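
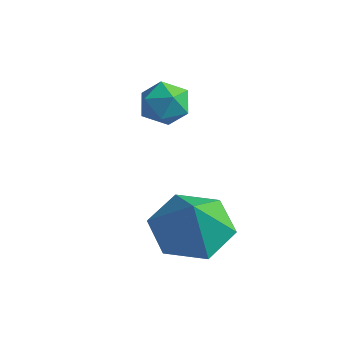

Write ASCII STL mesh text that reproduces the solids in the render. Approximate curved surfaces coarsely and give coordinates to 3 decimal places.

solid 
facet normal -0.757 0.358 0.547
outer loop
vertex -0.462 0.373 0.709
vertex 0.005 0.565 1.23
vertex -0.158 1.032 0.699
endloop
endfacet
facet normal -0.898 0.412 -0.152
outer loop
vertex -0.462 0.373 0.709
vertex -0.158 1.032 0.699
vertex -0.227 0.655 0.083
endloop
endfacet
facet normal -0.868 -0.241 -0.434
outer loop
vertex -0.462 0.373 0.709
vertex -0.227 0.655 0.083
vertex -0.108 -0.045 0.234
endloop
endfacet
facet normal -0.708 -0.700 0.089
outer loop
vertex -0.462 0.373 0.709
vertex -0.108 -0.045 0.234
vertex 0.035 -0.1 0.943
endloop
endfacet
facet normal -0.640 -0.329 0.695
outer loop
vertex -0.462 0.373 0.709
vertex 0.035 -0.1 0.943
vertex 0.005 0.565 1.23
endloop
endfacet
facet normal -0.382 0.807 -0.451
outer loop
vertex -0.227 0.655 0.083
vertex -0.158 1.032 0.699
vertex 0.385 1.02 0.217
endloop
endfacet
facet normal -0.155 0.718 0.679
outer loop
vertex -0.158 1.032 0.699
vertex 0.005 0.565 1.23
vertex 0.528 0.965 0.926
endloop
endfacet
facet normal 0.034 -0.395 0.918
outer loop
vertex 0.005 0.565 1.23
vertex 0.035 -0.1 0.943
vertex 0.647 0.265 1.077
endloop
endfacet
facet normal -0.077 -0.995 -0.062
outer loop
vertex 0.035 -0.1 0.943
vertex -0.108 -0.045 0.234
vertex 0.578 -0.112 0.461
endloop
endfacet
facet normal -0.334 -0.253 -0.908
outer loop
vertex -0.108 -0.045 0.234
vertex -0.227 0.655 0.083
vertex 0.415 0.355 -0.07
endloop
endfacet
facet normal 0.708 0.700 -0.089
outer loop
vertex 0.882 0.547 0.451
vertex 0.385 1.02 0.217
vertex 0.528 0.965 0.926
endloop
endfacet
facet normal 0.868 0.241 0.434
outer loop
vertex 0.882 0.547 0.451
vertex 0.528 0.965 0.926
vertex 0.647 0.265 1.077
endloop
endfacet
facet normal 0.898 -0.412 0.152
outer loop
vertex 0.882 0.547 0.451
vertex 0.647 0.265 1.077
vertex 0.578 -0.112 0.461
endloop
endfacet
facet normal 0.757 -0.358 -0.547
outer loop
vertex 0.882 0.547 0.451
vertex 0.578 -0.112 0.461
vertex 0.415 0.355 -0.07
endloop
endfacet
facet normal 0.640 0.329 -0.695
outer loop
vertex 0.882 0.547 0.451
vertex 0.415 0.355 -0.07
vertex 0.385 1.02 0.217
endloop
endfacet
facet normal 0.077 0.995 0.062
outer loop
vertex 0.528 0.965 0.926
vertex 0.385 1.02 0.217
vertex -0.158 1.032 0.699
endloop
endfacet
facet normal 0.334 0.253 0.908
outer loop
vertex 0.647 0.265 1.077
vertex 0.528 0.965 0.926
vertex 0.005 0.565 1.23
endloop
endfacet
facet normal 0.382 -0.807 0.451
outer loop
vertex 0.578 -0.112 0.461
vertex 0.647 0.265 1.077
vertex 0.035 -0.1 0.943
endloop
endfacet
facet normal 0.155 -0.718 -0.679
outer loop
vertex 0.415 0.355 -0.07
vertex 0.578 -0.112 0.461
vertex -0.108 -0.045 0.234
endloop
endfacet
facet normal -0.034 0.395 -0.918
outer loop
vertex 0.385 1.02 0.217
vertex 0.415 0.355 -0.07
vertex -0.227 0.655 0.083
endloop
endfacet
facet normal -0.318 0.352 -0.880
outer loop
vertex 3.062 -0.248 -2.425
vertex 2.146 -0.831 -2.327
vertex 2.189 0.185 -1.936
endloop
endfacet
facet normal 0.599 0.523 0.606
outer loop
vertex 3.062 -0.248 -2.425
vertex 2.189 0.185 -1.936
vertex 2.614 -1.349 -1.033
endloop
endfacet
facet normal -0.319 0.352 -0.880
outer loop
vertex 2.189 0.185 -1.936
vertex 2.146 -0.831 -2.327
vertex 1.274 -0.398 -1.838
endloop
endfacet
facet normal -0.198 0.456 0.868
outer loop
vertex 2.189 0.185 -1.936
vertex 1.274 -0.398 -1.838
vertex 2.614 -1.349 -1.033
endloop
endfacet
facet normal -0.318 0.352 -0.880
outer loop
vertex 1.274 -0.398 -1.838
vertex 2.146 -0.831 -2.327
vertex 1.23 -1.414 -2.229
endloop
endfacet
facet normal -0.625 -0.257 0.737
outer loop
vertex 1.274 -0.398 -1.838
vertex 1.23 -1.414 -2.229
vertex 2.614 -1.349 -1.033
endloop
endfacet
facet normal -0.318 0.352 -0.880
outer loop
vertex 1.23 -1.414 -2.229
vertex 2.146 -0.831 -2.327
vertex 2.103 -1.848 -2.718
endloop
endfacet
facet normal -0.256 -0.903 0.345
outer loop
vertex 1.23 -1.414 -2.229
vertex 2.103 -1.848 -2.718
vertex 2.614 -1.349 -1.033
endloop
endfacet
facet normal -0.318 0.352 -0.880
outer loop
vertex 2.103 -1.848 -2.718
vertex 2.146 -0.831 -2.327
vertex 3.018 -1.265 -2.816
endloop
endfacet
facet normal 0.542 -0.836 0.083
outer loop
vertex 2.103 -1.848 -2.718
vertex 3.018 -1.265 -2.816
vertex 2.614 -1.349 -1.033
endloop
endfacet
facet normal -0.318 0.352 -0.880
outer loop
vertex 3.018 -1.265 -2.816
vertex 2.146 -0.831 -2.327
vertex 3.062 -0.248 -2.425
endloop
endfacet
facet normal 0.969 -0.124 0.214
outer loop
vertex 3.018 -1.265 -2.816
vertex 3.062 -0.248 -2.425
vertex 2.614 -1.349 -1.033
endloop
endfacet

endsolid


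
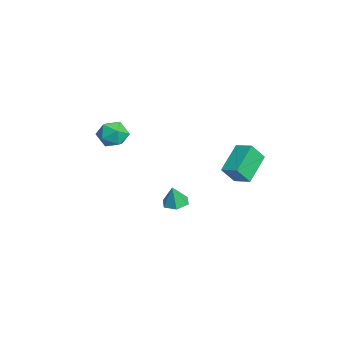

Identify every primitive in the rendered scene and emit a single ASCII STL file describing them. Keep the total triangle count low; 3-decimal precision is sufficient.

solid 
facet normal -0.672 0.508 0.539
outer loop
vertex 2.13 3.32 2.12
vertex 2.915 4.021 2.439
vertex 1.874 4.08 1.084
endloop
endfacet
facet normal -0.714 -0.637 -0.291
outer loop
vertex 3.225 3.059 0.001
vertex 2.13 3.32 2.12
vertex 1.874 4.08 1.084
endloop
endfacet
facet normal -0.672 0.508 0.539
outer loop
vertex 1.874 4.08 1.084
vertex 2.915 4.021 2.439
vertex 2.659 4.781 1.403
endloop
endfacet
facet normal -0.196 0.580 -0.791
outer loop
vertex 2.659 4.781 1.403
vertex 3.225 3.059 0.001
vertex 1.874 4.08 1.084
endloop
endfacet
facet normal 0.196 -0.580 0.791
outer loop
vertex 2.13 3.32 2.12
vertex 4.266 3.0 1.356
vertex 2.915 4.021 2.439
endloop
endfacet
facet normal -0.714 -0.637 -0.291
outer loop
vertex 3.481 2.299 1.037
vertex 2.13 3.32 2.12
vertex 3.225 3.059 0.001
endloop
endfacet
facet normal 0.196 -0.580 0.791
outer loop
vertex 3.481 2.299 1.037
vertex 4.266 3.0 1.356
vertex 2.13 3.32 2.12
endloop
endfacet
facet normal 0.714 0.637 0.291
outer loop
vertex 2.915 4.021 2.439
vertex 4.266 3.0 1.356
vertex 2.659 4.781 1.403
endloop
endfacet
facet normal -0.196 0.580 -0.791
outer loop
vertex 4.01 3.76 0.32
vertex 3.225 3.059 0.001
vertex 2.659 4.781 1.403
endloop
endfacet
facet normal 0.714 0.637 0.291
outer loop
vertex 2.659 4.781 1.403
vertex 4.266 3.0 1.356
vertex 4.01 3.76 0.32
endloop
endfacet
facet normal 0.672 -0.508 -0.539
outer loop
vertex 4.01 3.76 0.32
vertex 3.481 2.299 1.037
vertex 3.225 3.059 0.001
endloop
endfacet
facet normal 0.672 -0.508 -0.539
outer loop
vertex 4.266 3.0 1.356
vertex 3.481 2.299 1.037
vertex 4.01 3.76 0.32
endloop
endfacet
facet normal -0.137 0.166 -0.976
outer loop
vertex -1.626 1.333 -4.397
vertex -2.091 0.672 -4.444
vertex -2.424 1.39 -4.275
endloop
endfacet
facet normal 0.147 0.794 0.590
outer loop
vertex -1.626 1.333 -4.397
vertex -2.424 1.39 -4.275
vertex -1.909 0.448 -3.136
endloop
endfacet
facet normal -0.136 0.167 -0.977
outer loop
vertex -2.424 1.39 -4.275
vertex -2.091 0.672 -4.444
vertex -2.89 0.729 -4.323
endloop
endfacet
facet normal -0.652 0.413 0.636
outer loop
vertex -2.424 1.39 -4.275
vertex -2.89 0.729 -4.323
vertex -1.909 0.448 -3.136
endloop
endfacet
facet normal -0.136 0.167 -0.977
outer loop
vertex -2.89 0.729 -4.323
vertex -2.091 0.672 -4.444
vertex -2.557 0.011 -4.492
endloop
endfacet
facet normal -0.735 -0.459 0.499
outer loop
vertex -2.89 0.729 -4.323
vertex -2.557 0.011 -4.492
vertex -1.909 0.448 -3.136
endloop
endfacet
facet normal -0.136 0.167 -0.977
outer loop
vertex -2.557 0.011 -4.492
vertex -2.091 0.672 -4.444
vertex -1.758 -0.047 -4.613
endloop
endfacet
facet normal -0.021 -0.949 0.316
outer loop
vertex -2.557 0.011 -4.492
vertex -1.758 -0.047 -4.613
vertex -1.909 0.448 -3.136
endloop
endfacet
facet normal -0.137 0.166 -0.977
outer loop
vertex -1.758 -0.047 -4.613
vertex -2.091 0.672 -4.444
vertex -1.293 0.614 -4.566
endloop
endfacet
facet normal 0.778 -0.567 0.270
outer loop
vertex -1.758 -0.047 -4.613
vertex -1.293 0.614 -4.566
vertex -1.909 0.448 -3.136
endloop
endfacet
facet normal -0.137 0.166 -0.977
outer loop
vertex -1.293 0.614 -4.566
vertex -2.091 0.672 -4.444
vertex -1.626 1.333 -4.397
endloop
endfacet
facet normal 0.862 0.304 0.406
outer loop
vertex -1.293 0.614 -4.566
vertex -1.626 1.333 -4.397
vertex -1.909 0.448 -3.136
endloop
endfacet
facet normal -0.221 0.918 -0.329
outer loop
vertex 2.527 -2.809 2.923
vertex 1.923 -2.692 3.655
vertex 2.84 -2.438 3.747
endloop
endfacet
facet normal 0.448 0.739 -0.503
outer loop
vertex 2.527 -2.809 2.923
vertex 2.84 -2.438 3.747
vertex 3.373 -3.08 3.278
endloop
endfacet
facet normal 0.422 0.143 -0.895
outer loop
vertex 2.527 -2.809 2.923
vertex 3.373 -3.08 3.278
vertex 2.785 -3.731 2.897
endloop
endfacet
facet normal -0.263 -0.046 -0.964
outer loop
vertex 2.527 -2.809 2.923
vertex 2.785 -3.731 2.897
vertex 1.888 -3.491 3.13
endloop
endfacet
facet normal -0.660 0.432 -0.614
outer loop
vertex 2.527 -2.809 2.923
vertex 1.888 -3.491 3.13
vertex 1.923 -2.692 3.655
endloop
endfacet
facet normal 0.800 0.592 0.099
outer loop
vertex 3.373 -3.08 3.278
vertex 2.84 -2.438 3.747
vertex 3.292 -3.129 4.23
endloop
endfacet
facet normal -0.282 0.881 0.380
outer loop
vertex 2.84 -2.438 3.747
vertex 1.923 -2.692 3.655
vertex 2.395 -2.889 4.463
endloop
endfacet
facet normal -0.992 0.096 -0.079
outer loop
vertex 1.923 -2.692 3.655
vertex 1.888 -3.491 3.13
vertex 1.807 -3.54 4.082
endloop
endfacet
facet normal -0.349 -0.679 -0.645
outer loop
vertex 1.888 -3.491 3.13
vertex 2.785 -3.731 2.897
vertex 2.34 -4.182 3.613
endloop
endfacet
facet normal 0.759 -0.373 -0.534
outer loop
vertex 2.785 -3.731 2.897
vertex 3.373 -3.08 3.278
vertex 3.257 -3.928 3.705
endloop
endfacet
facet normal 0.263 0.046 0.964
outer loop
vertex 2.653 -3.811 4.437
vertex 3.292 -3.129 4.23
vertex 2.395 -2.889 4.463
endloop
endfacet
facet normal -0.422 -0.143 0.895
outer loop
vertex 2.653 -3.811 4.437
vertex 2.395 -2.889 4.463
vertex 1.807 -3.54 4.082
endloop
endfacet
facet normal -0.448 -0.739 0.503
outer loop
vertex 2.653 -3.811 4.437
vertex 1.807 -3.54 4.082
vertex 2.34 -4.182 3.613
endloop
endfacet
facet normal 0.221 -0.918 0.329
outer loop
vertex 2.653 -3.811 4.437
vertex 2.34 -4.182 3.613
vertex 3.257 -3.928 3.705
endloop
endfacet
facet normal 0.660 -0.432 0.614
outer loop
vertex 2.653 -3.811 4.437
vertex 3.257 -3.928 3.705
vertex 3.292 -3.129 4.23
endloop
endfacet
facet normal 0.349 0.679 0.645
outer loop
vertex 2.395 -2.889 4.463
vertex 3.292 -3.129 4.23
vertex 2.84 -2.438 3.747
endloop
endfacet
facet normal -0.759 0.373 0.534
outer loop
vertex 1.807 -3.54 4.082
vertex 2.395 -2.889 4.463
vertex 1.923 -2.692 3.655
endloop
endfacet
facet normal -0.800 -0.592 -0.099
outer loop
vertex 2.34 -4.182 3.613
vertex 1.807 -3.54 4.082
vertex 1.888 -3.491 3.13
endloop
endfacet
facet normal 0.282 -0.881 -0.380
outer loop
vertex 3.257 -3.928 3.705
vertex 2.34 -4.182 3.613
vertex 2.785 -3.731 2.897
endloop
endfacet
facet normal 0.992 -0.096 0.079
outer loop
vertex 3.292 -3.129 4.23
vertex 3.257 -3.928 3.705
vertex 3.373 -3.08 3.278
endloop
endfacet

endsolid


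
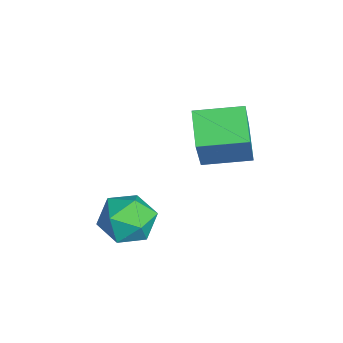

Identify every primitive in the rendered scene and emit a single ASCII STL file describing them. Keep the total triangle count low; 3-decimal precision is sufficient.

solid 
facet normal -0.870 0.006 0.494
outer loop
vertex -2.389 2.832 1.686
vertex -2.285 4.3 1.85
vertex -3.425 3.109 -0.143
endloop
endfacet
facet normal -0.071 -0.991 -0.110
outer loop
vertex -2.355 3.1 -0.75
vertex -2.389 2.832 1.686
vertex -3.425 3.109 -0.143
endloop
endfacet
facet normal -0.870 0.007 0.493
outer loop
vertex -3.425 3.109 -0.143
vertex -2.285 4.3 1.85
vertex -3.32 4.576 0.02
endloop
endfacet
facet normal -0.488 0.131 -0.863
outer loop
vertex -3.32 4.576 0.02
vertex -2.355 3.1 -0.75
vertex -3.425 3.109 -0.143
endloop
endfacet
facet normal 0.488 -0.131 0.863
outer loop
vertex -2.389 2.832 1.686
vertex -1.215 4.291 1.243
vertex -2.285 4.3 1.85
endloop
endfacet
facet normal -0.070 -0.991 -0.110
outer loop
vertex -1.32 2.824 1.08
vertex -2.389 2.832 1.686
vertex -2.355 3.1 -0.75
endloop
endfacet
facet normal 0.488 -0.131 0.863
outer loop
vertex -1.32 2.824 1.08
vertex -1.215 4.291 1.243
vertex -2.389 2.832 1.686
endloop
endfacet
facet normal 0.071 0.991 0.110
outer loop
vertex -2.285 4.3 1.85
vertex -1.215 4.291 1.243
vertex -3.32 4.576 0.02
endloop
endfacet
facet normal -0.488 0.131 -0.863
outer loop
vertex -2.251 4.568 -0.586
vertex -2.355 3.1 -0.75
vertex -3.32 4.576 0.02
endloop
endfacet
facet normal 0.070 0.991 0.110
outer loop
vertex -3.32 4.576 0.02
vertex -1.215 4.291 1.243
vertex -2.251 4.568 -0.586
endloop
endfacet
facet normal 0.870 -0.007 -0.493
outer loop
vertex -2.251 4.568 -0.586
vertex -1.32 2.824 1.08
vertex -2.355 3.1 -0.75
endloop
endfacet
facet normal 0.870 -0.007 -0.494
outer loop
vertex -1.215 4.291 1.243
vertex -1.32 2.824 1.08
vertex -2.251 4.568 -0.586
endloop
endfacet
facet normal -0.570 0.035 0.821
outer loop
vertex -0.648 1.161 -0.263
vertex -0.384 0.348 -0.045
vertex 0.069 1.051 0.24
endloop
endfacet
facet normal -0.344 0.686 0.641
outer loop
vertex -0.648 1.161 -0.263
vertex 0.069 1.051 0.24
vertex 0.071 1.654 -0.405
endloop
endfacet
facet normal -0.569 0.822 -0.024
outer loop
vertex -0.648 1.161 -0.263
vertex 0.071 1.654 -0.405
vertex -0.379 1.323 -1.089
endloop
endfacet
facet normal -0.933 0.256 -0.254
outer loop
vertex -0.648 1.161 -0.263
vertex -0.379 1.323 -1.089
vertex -0.661 0.516 -0.866
endloop
endfacet
facet normal -0.935 -0.232 0.268
outer loop
vertex -0.648 1.161 -0.263
vertex -0.661 0.516 -0.866
vertex -0.384 0.348 -0.045
endloop
endfacet
facet normal 0.370 0.678 0.635
outer loop
vertex 0.071 1.654 -0.405
vertex 0.069 1.051 0.24
vertex 0.781 1.144 -0.274
endloop
endfacet
facet normal 0.002 -0.377 0.926
outer loop
vertex 0.069 1.051 0.24
vertex -0.384 0.348 -0.045
vertex 0.499 0.337 -0.051
endloop
endfacet
facet normal -0.587 -0.809 0.033
outer loop
vertex -0.384 0.348 -0.045
vertex -0.661 0.516 -0.866
vertex 0.049 0.006 -0.735
endloop
endfacet
facet normal -0.583 -0.020 -0.812
outer loop
vertex -0.661 0.516 -0.866
vertex -0.379 1.323 -1.089
vertex 0.051 0.609 -1.38
endloop
endfacet
facet normal 0.008 0.898 -0.440
outer loop
vertex -0.379 1.323 -1.089
vertex 0.071 1.654 -0.405
vertex 0.504 1.312 -1.095
endloop
endfacet
facet normal 0.933 -0.256 0.254
outer loop
vertex 0.768 0.499 -0.877
vertex 0.781 1.144 -0.274
vertex 0.499 0.337 -0.051
endloop
endfacet
facet normal 0.569 -0.822 0.024
outer loop
vertex 0.768 0.499 -0.877
vertex 0.499 0.337 -0.051
vertex 0.049 0.006 -0.735
endloop
endfacet
facet normal 0.344 -0.686 -0.641
outer loop
vertex 0.768 0.499 -0.877
vertex 0.049 0.006 -0.735
vertex 0.051 0.609 -1.38
endloop
endfacet
facet normal 0.570 -0.035 -0.821
outer loop
vertex 0.768 0.499 -0.877
vertex 0.051 0.609 -1.38
vertex 0.504 1.312 -1.095
endloop
endfacet
facet normal 0.935 0.232 -0.268
outer loop
vertex 0.768 0.499 -0.877
vertex 0.504 1.312 -1.095
vertex 0.781 1.144 -0.274
endloop
endfacet
facet normal 0.583 0.020 0.812
outer loop
vertex 0.499 0.337 -0.051
vertex 0.781 1.144 -0.274
vertex 0.069 1.051 0.24
endloop
endfacet
facet normal -0.008 -0.898 0.440
outer loop
vertex 0.049 0.006 -0.735
vertex 0.499 0.337 -0.051
vertex -0.384 0.348 -0.045
endloop
endfacet
facet normal -0.370 -0.678 -0.635
outer loop
vertex 0.051 0.609 -1.38
vertex 0.049 0.006 -0.735
vertex -0.661 0.516 -0.866
endloop
endfacet
facet normal -0.002 0.377 -0.926
outer loop
vertex 0.504 1.312 -1.095
vertex 0.051 0.609 -1.38
vertex -0.379 1.323 -1.089
endloop
endfacet
facet normal 0.587 0.809 -0.033
outer loop
vertex 0.781 1.144 -0.274
vertex 0.504 1.312 -1.095
vertex 0.071 1.654 -0.405
endloop
endfacet

endsolid


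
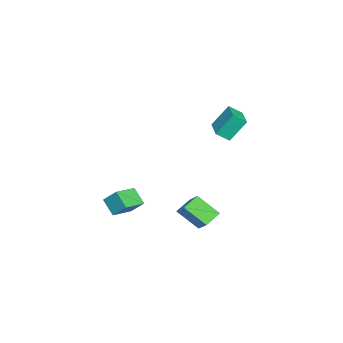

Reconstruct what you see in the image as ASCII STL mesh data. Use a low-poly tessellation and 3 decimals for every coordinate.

solid 
facet normal -0.892 0.412 -0.183
outer loop
vertex -3.605 -3.648 -3.522
vertex -3.395 -2.815 -2.67
vertex -3.097 -2.92 -4.359
endloop
endfacet
facet normal -0.173 -0.689 -0.704
outer loop
vertex -1.785 -3.525 -4.09
vertex -3.605 -3.648 -3.522
vertex -3.097 -2.92 -4.359
endloop
endfacet
facet normal -0.893 0.411 -0.183
outer loop
vertex -3.097 -2.92 -4.359
vertex -3.395 -2.815 -2.67
vertex -2.888 -2.087 -3.507
endloop
endfacet
facet normal 0.416 0.597 -0.686
outer loop
vertex -2.888 -2.087 -3.507
vertex -1.785 -3.525 -4.09
vertex -3.097 -2.92 -4.359
endloop
endfacet
facet normal -0.416 -0.597 0.686
outer loop
vertex -3.605 -3.648 -3.522
vertex -2.083 -3.42 -2.401
vertex -3.395 -2.815 -2.67
endloop
endfacet
facet normal -0.173 -0.689 -0.704
outer loop
vertex -2.292 -4.253 -3.253
vertex -3.605 -3.648 -3.522
vertex -1.785 -3.525 -4.09
endloop
endfacet
facet normal -0.416 -0.597 0.686
outer loop
vertex -2.292 -4.253 -3.253
vertex -2.083 -3.42 -2.401
vertex -3.605 -3.648 -3.522
endloop
endfacet
facet normal 0.173 0.689 0.704
outer loop
vertex -3.395 -2.815 -2.67
vertex -2.083 -3.42 -2.401
vertex -2.888 -2.087 -3.507
endloop
endfacet
facet normal 0.416 0.597 -0.686
outer loop
vertex -1.575 -2.692 -3.238
vertex -1.785 -3.525 -4.09
vertex -2.888 -2.087 -3.507
endloop
endfacet
facet normal 0.173 0.689 0.704
outer loop
vertex -2.888 -2.087 -3.507
vertex -2.083 -3.42 -2.401
vertex -1.575 -2.692 -3.238
endloop
endfacet
facet normal 0.893 -0.412 0.183
outer loop
vertex -1.575 -2.692 -3.238
vertex -2.292 -4.253 -3.253
vertex -1.785 -3.525 -4.09
endloop
endfacet
facet normal 0.893 -0.412 0.184
outer loop
vertex -2.083 -3.42 -2.401
vertex -2.292 -4.253 -3.253
vertex -1.575 -2.692 -3.238
endloop
endfacet
facet normal -0.778 0.430 0.457
outer loop
vertex -3.896 0.218 -3.382
vertex -2.993 0.924 -2.51
vertex -3.834 1.506 -4.489
endloop
endfacet
facet normal -0.627 -0.490 -0.606
outer loop
vertex -2.947 1.016 -5.01
vertex -3.896 0.218 -3.382
vertex -3.834 1.506 -4.489
endloop
endfacet
facet normal -0.778 0.430 0.457
outer loop
vertex -3.834 1.506 -4.489
vertex -2.993 0.924 -2.51
vertex -2.931 2.213 -3.617
endloop
endfacet
facet normal 0.036 0.758 -0.652
outer loop
vertex -2.931 2.213 -3.617
vertex -2.947 1.016 -5.01
vertex -3.834 1.506 -4.489
endloop
endfacet
facet normal -0.036 -0.758 0.651
outer loop
vertex -3.896 0.218 -3.382
vertex -2.106 0.434 -3.031
vertex -2.993 0.924 -2.51
endloop
endfacet
facet normal -0.627 -0.490 -0.606
outer loop
vertex -3.009 -0.273 -3.903
vertex -3.896 0.218 -3.382
vertex -2.947 1.016 -5.01
endloop
endfacet
facet normal -0.036 -0.757 0.652
outer loop
vertex -3.009 -0.273 -3.903
vertex -2.106 0.434 -3.031
vertex -3.896 0.218 -3.382
endloop
endfacet
facet normal 0.627 0.490 0.606
outer loop
vertex -2.993 0.924 -2.51
vertex -2.106 0.434 -3.031
vertex -2.931 2.213 -3.617
endloop
endfacet
facet normal 0.037 0.758 -0.652
outer loop
vertex -2.044 1.722 -4.138
vertex -2.947 1.016 -5.01
vertex -2.931 2.213 -3.617
endloop
endfacet
facet normal 0.627 0.490 0.605
outer loop
vertex -2.931 2.213 -3.617
vertex -2.106 0.434 -3.031
vertex -2.044 1.722 -4.138
endloop
endfacet
facet normal 0.778 -0.430 -0.457
outer loop
vertex -2.044 1.722 -4.138
vertex -3.009 -0.273 -3.903
vertex -2.947 1.016 -5.01
endloop
endfacet
facet normal 0.778 -0.430 -0.457
outer loop
vertex -2.106 0.434 -3.031
vertex -3.009 -0.273 -3.903
vertex -2.044 1.722 -4.138
endloop
endfacet
facet normal -0.916 -0.397 -0.058
outer loop
vertex -3.826 1.457 2.68
vertex -4.263 2.274 3.985
vertex -4.094 2.151 2.156
endloop
endfacet
facet normal 0.273 -0.510 -0.815
outer loop
vertex -2.537 2.826 2.255
vertex -3.826 1.457 2.68
vertex -4.094 2.151 2.156
endloop
endfacet
facet normal -0.916 -0.397 -0.058
outer loop
vertex -4.094 2.151 2.156
vertex -4.263 2.274 3.985
vertex -4.531 2.968 3.461
endloop
endfacet
facet normal -0.294 0.763 -0.576
outer loop
vertex -4.531 2.968 3.461
vertex -2.537 2.826 2.255
vertex -4.094 2.151 2.156
endloop
endfacet
facet normal 0.294 -0.763 0.576
outer loop
vertex -3.826 1.457 2.68
vertex -2.706 2.949 4.084
vertex -4.263 2.274 3.985
endloop
endfacet
facet normal 0.273 -0.510 -0.815
outer loop
vertex -2.269 2.132 2.779
vertex -3.826 1.457 2.68
vertex -2.537 2.826 2.255
endloop
endfacet
facet normal 0.294 -0.763 0.576
outer loop
vertex -2.269 2.132 2.779
vertex -2.706 2.949 4.084
vertex -3.826 1.457 2.68
endloop
endfacet
facet normal -0.273 0.510 0.815
outer loop
vertex -4.263 2.274 3.985
vertex -2.706 2.949 4.084
vertex -4.531 2.968 3.461
endloop
endfacet
facet normal -0.294 0.763 -0.576
outer loop
vertex -2.974 3.643 3.56
vertex -2.537 2.826 2.255
vertex -4.531 2.968 3.461
endloop
endfacet
facet normal -0.273 0.510 0.815
outer loop
vertex -4.531 2.968 3.461
vertex -2.706 2.949 4.084
vertex -2.974 3.643 3.56
endloop
endfacet
facet normal 0.916 0.397 0.058
outer loop
vertex -2.974 3.643 3.56
vertex -2.269 2.132 2.779
vertex -2.537 2.826 2.255
endloop
endfacet
facet normal 0.916 0.397 0.058
outer loop
vertex -2.706 2.949 4.084
vertex -2.269 2.132 2.779
vertex -2.974 3.643 3.56
endloop
endfacet

endsolid


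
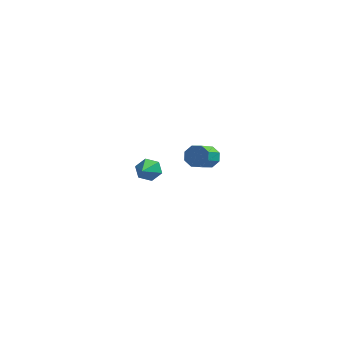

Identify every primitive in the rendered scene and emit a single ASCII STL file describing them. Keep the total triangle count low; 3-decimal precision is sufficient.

solid 
facet normal -0.082 0.908 -0.411
outer loop
vertex 0.649 -1.382 2.393
vertex 0.457 -1.184 2.868
vertex 0.998 -1.181 2.767
endloop
endfacet
facet normal 0.748 -0.511 -0.423
outer loop
vertex 0.649 -1.382 2.393
vertex 0.998 -1.181 2.767
vertex 0.563 -2.336 3.392
endloop
endfacet
facet normal -0.082 0.907 -0.413
outer loop
vertex 0.998 -1.181 2.767
vertex 0.457 -1.184 2.868
vertex 0.806 -0.982 3.242
endloop
endfacet
facet normal 0.903 -0.116 0.414
outer loop
vertex 0.998 -1.181 2.767
vertex 0.806 -0.982 3.242
vertex 0.563 -2.336 3.392
endloop
endfacet
facet normal -0.083 0.907 -0.413
outer loop
vertex 0.806 -0.982 3.242
vertex 0.457 -1.184 2.868
vertex 0.266 -0.985 3.344
endloop
endfacet
facet normal 0.185 0.075 0.980
outer loop
vertex 0.806 -0.982 3.242
vertex 0.266 -0.985 3.344
vertex 0.563 -2.336 3.392
endloop
endfacet
facet normal -0.083 0.907 -0.413
outer loop
vertex 0.266 -0.985 3.344
vertex 0.457 -1.184 2.868
vertex -0.083 -1.187 2.97
endloop
endfacet
facet normal -0.690 -0.126 0.712
outer loop
vertex 0.266 -0.985 3.344
vertex -0.083 -1.187 2.97
vertex 0.563 -2.336 3.392
endloop
endfacet
facet normal -0.083 0.907 -0.413
outer loop
vertex -0.083 -1.187 2.97
vertex 0.457 -1.184 2.868
vertex 0.108 -1.386 2.494
endloop
endfacet
facet normal -0.845 -0.520 -0.122
outer loop
vertex -0.083 -1.187 2.97
vertex 0.108 -1.386 2.494
vertex 0.563 -2.336 3.392
endloop
endfacet
facet normal -0.084 0.907 -0.412
outer loop
vertex 0.108 -1.386 2.494
vertex 0.457 -1.184 2.868
vertex 0.649 -1.382 2.393
endloop
endfacet
facet normal -0.124 -0.712 -0.691
outer loop
vertex 0.108 -1.386 2.494
vertex 0.649 -1.382 2.393
vertex 0.563 -2.336 3.392
endloop
endfacet
facet normal 0.196 0.870 -0.453
outer loop
vertex 1.821 4.049 1.377
vertex 1.326 4.005 1.078
vertex 1.477 4.236 1.587
endloop
endfacet
facet normal 0.602 0.257 0.756
outer loop
vertex 1.821 4.049 1.377
vertex 1.477 4.236 1.587
vertex 1.609 3.119 1.862
endloop
endfacet
facet normal 0.603 0.257 0.755
outer loop
vertex 1.609 3.119 1.862
vertex 1.477 4.236 1.587
vertex 1.266 3.306 2.072
endloop
endfacet
facet normal -0.197 -0.870 0.453
outer loop
vertex 1.609 3.119 1.862
vertex 1.266 3.306 2.072
vertex 1.114 3.075 1.562
endloop
endfacet
facet normal 0.197 0.869 -0.453
outer loop
vertex 1.477 4.236 1.587
vertex 1.326 4.005 1.078
vertex 1.046 4.288 1.499
endloop
endfacet
facet normal -0.119 0.480 0.869
outer loop
vertex 1.477 4.236 1.587
vertex 1.046 4.288 1.499
vertex 1.266 3.306 2.072
endloop
endfacet
facet normal -0.119 0.480 0.869
outer loop
vertex 1.266 3.306 2.072
vertex 1.046 4.288 1.499
vertex 0.834 3.358 1.984
endloop
endfacet
facet normal -0.197 -0.870 0.453
outer loop
vertex 1.266 3.306 2.072
vertex 0.834 3.358 1.984
vertex 1.114 3.075 1.562
endloop
endfacet
facet normal 0.199 0.869 -0.452
outer loop
vertex 1.046 4.288 1.499
vertex 1.326 4.005 1.078
vertex 0.778 4.175 1.164
endloop
endfacet
facet normal -0.772 0.423 0.475
outer loop
vertex 1.046 4.288 1.499
vertex 0.778 4.175 1.164
vertex 0.834 3.358 1.984
endloop
endfacet
facet normal -0.772 0.423 0.474
outer loop
vertex 0.834 3.358 1.984
vertex 0.778 4.175 1.164
vertex 0.566 3.245 1.648
endloop
endfacet
facet normal -0.199 -0.870 0.451
outer loop
vertex 0.834 3.358 1.984
vertex 0.566 3.245 1.648
vertex 1.114 3.075 1.562
endloop
endfacet
facet normal 0.198 0.869 -0.454
outer loop
vertex 0.778 4.175 1.164
vertex 1.326 4.005 1.078
vertex 0.831 3.961 0.778
endloop
endfacet
facet normal -0.973 0.118 -0.199
outer loop
vertex 0.778 4.175 1.164
vertex 0.831 3.961 0.778
vertex 0.566 3.245 1.648
endloop
endfacet
facet normal -0.973 0.118 -0.199
outer loop
vertex 0.566 3.245 1.648
vertex 0.831 3.961 0.778
vertex 0.619 3.031 1.263
endloop
endfacet
facet normal -0.198 -0.868 0.455
outer loop
vertex 0.566 3.245 1.648
vertex 0.619 3.031 1.263
vertex 1.114 3.075 1.562
endloop
endfacet
facet normal 0.197 0.870 -0.453
outer loop
vertex 0.831 3.961 0.778
vertex 1.326 4.005 1.078
vertex 1.174 3.774 0.568
endloop
endfacet
facet normal -0.603 -0.257 -0.756
outer loop
vertex 0.831 3.961 0.778
vertex 1.174 3.774 0.568
vertex 0.619 3.031 1.263
endloop
endfacet
facet normal -0.602 -0.258 -0.756
outer loop
vertex 0.619 3.031 1.263
vertex 1.174 3.774 0.568
vertex 0.963 2.844 1.053
endloop
endfacet
facet normal -0.196 -0.870 0.453
outer loop
vertex 0.619 3.031 1.263
vertex 0.963 2.844 1.053
vertex 1.114 3.075 1.562
endloop
endfacet
facet normal 0.197 0.870 -0.453
outer loop
vertex 1.174 3.774 0.568
vertex 1.326 4.005 1.078
vertex 1.606 3.722 0.656
endloop
endfacet
facet normal 0.119 -0.480 -0.869
outer loop
vertex 1.174 3.774 0.568
vertex 1.606 3.722 0.656
vertex 0.963 2.844 1.053
endloop
endfacet
facet normal 0.119 -0.480 -0.869
outer loop
vertex 0.963 2.844 1.053
vertex 1.606 3.722 0.656
vertex 1.394 2.792 1.141
endloop
endfacet
facet normal -0.197 -0.869 0.453
outer loop
vertex 0.963 2.844 1.053
vertex 1.394 2.792 1.141
vertex 1.114 3.075 1.562
endloop
endfacet
facet normal 0.199 0.870 -0.451
outer loop
vertex 1.606 3.722 0.656
vertex 1.326 4.005 1.078
vertex 1.874 3.835 0.992
endloop
endfacet
facet normal 0.772 -0.423 -0.474
outer loop
vertex 1.606 3.722 0.656
vertex 1.874 3.835 0.992
vertex 1.394 2.792 1.141
endloop
endfacet
facet normal 0.772 -0.423 -0.475
outer loop
vertex 1.394 2.792 1.141
vertex 1.874 3.835 0.992
vertex 1.662 2.905 1.476
endloop
endfacet
facet normal -0.199 -0.869 0.452
outer loop
vertex 1.394 2.792 1.141
vertex 1.662 2.905 1.476
vertex 1.114 3.075 1.562
endloop
endfacet
facet normal 0.198 0.868 -0.455
outer loop
vertex 1.874 3.835 0.992
vertex 1.326 4.005 1.078
vertex 1.821 4.049 1.377
endloop
endfacet
facet normal 0.973 -0.118 0.199
outer loop
vertex 1.874 3.835 0.992
vertex 1.821 4.049 1.377
vertex 1.662 2.905 1.476
endloop
endfacet
facet normal 0.973 -0.118 0.199
outer loop
vertex 1.662 2.905 1.476
vertex 1.821 4.049 1.377
vertex 1.609 3.119 1.862
endloop
endfacet
facet normal -0.198 -0.869 0.454
outer loop
vertex 1.662 2.905 1.476
vertex 1.609 3.119 1.862
vertex 1.114 3.075 1.562
endloop
endfacet

endsolid


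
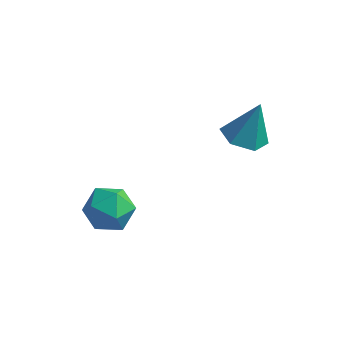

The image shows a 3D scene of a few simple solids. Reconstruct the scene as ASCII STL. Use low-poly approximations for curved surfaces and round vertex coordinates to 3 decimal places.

solid 
facet normal -0.361 -0.043 0.932
outer loop
vertex -4.04 -2.504 0.977
vertex -3.8 -3.375 1.03
vertex -3.22 -2.729 1.284
endloop
endfacet
facet normal -0.124 0.613 0.780
outer loop
vertex -4.04 -2.504 0.977
vertex -3.22 -2.729 1.284
vertex -3.315 -2.029 0.719
endloop
endfacet
facet normal -0.483 0.850 0.209
outer loop
vertex -4.04 -2.504 0.977
vertex -3.315 -2.029 0.719
vertex -3.954 -2.243 0.115
endloop
endfacet
facet normal -0.940 0.340 0.009
outer loop
vertex -4.04 -2.504 0.977
vertex -3.954 -2.243 0.115
vertex -4.253 -3.074 0.307
endloop
endfacet
facet normal -0.865 -0.211 0.454
outer loop
vertex -4.04 -2.504 0.977
vertex -4.253 -3.074 0.307
vertex -3.8 -3.375 1.03
endloop
endfacet
facet normal 0.565 0.563 0.603
outer loop
vertex -3.315 -2.029 0.719
vertex -3.22 -2.729 1.284
vertex -2.627 -2.606 0.613
endloop
endfacet
facet normal 0.183 -0.498 0.848
outer loop
vertex -3.22 -2.729 1.284
vertex -3.8 -3.375 1.03
vertex -2.926 -3.437 0.805
endloop
endfacet
facet normal -0.634 -0.770 0.077
outer loop
vertex -3.8 -3.375 1.03
vertex -4.253 -3.074 0.307
vertex -3.565 -3.651 0.201
endloop
endfacet
facet normal -0.755 0.123 -0.644
outer loop
vertex -4.253 -3.074 0.307
vertex -3.954 -2.243 0.115
vertex -3.66 -2.951 -0.364
endloop
endfacet
facet normal -0.015 0.947 -0.320
outer loop
vertex -3.954 -2.243 0.115
vertex -3.315 -2.029 0.719
vertex -3.08 -2.305 -0.11
endloop
endfacet
facet normal 0.940 -0.340 -0.009
outer loop
vertex -2.84 -3.176 -0.057
vertex -2.627 -2.606 0.613
vertex -2.926 -3.437 0.805
endloop
endfacet
facet normal 0.483 -0.850 -0.209
outer loop
vertex -2.84 -3.176 -0.057
vertex -2.926 -3.437 0.805
vertex -3.565 -3.651 0.201
endloop
endfacet
facet normal 0.124 -0.613 -0.780
outer loop
vertex -2.84 -3.176 -0.057
vertex -3.565 -3.651 0.201
vertex -3.66 -2.951 -0.364
endloop
endfacet
facet normal 0.361 0.043 -0.932
outer loop
vertex -2.84 -3.176 -0.057
vertex -3.66 -2.951 -0.364
vertex -3.08 -2.305 -0.11
endloop
endfacet
facet normal 0.865 0.211 -0.454
outer loop
vertex -2.84 -3.176 -0.057
vertex -3.08 -2.305 -0.11
vertex -2.627 -2.606 0.613
endloop
endfacet
facet normal 0.755 -0.123 0.644
outer loop
vertex -2.926 -3.437 0.805
vertex -2.627 -2.606 0.613
vertex -3.22 -2.729 1.284
endloop
endfacet
facet normal 0.015 -0.947 0.320
outer loop
vertex -3.565 -3.651 0.201
vertex -2.926 -3.437 0.805
vertex -3.8 -3.375 1.03
endloop
endfacet
facet normal -0.565 -0.563 -0.603
outer loop
vertex -3.66 -2.951 -0.364
vertex -3.565 -3.651 0.201
vertex -4.253 -3.074 0.307
endloop
endfacet
facet normal -0.183 0.498 -0.848
outer loop
vertex -3.08 -2.305 -0.11
vertex -3.66 -2.951 -0.364
vertex -3.954 -2.243 0.115
endloop
endfacet
facet normal 0.634 0.770 -0.077
outer loop
vertex -2.627 -2.606 0.613
vertex -3.08 -2.305 -0.11
vertex -3.315 -2.029 0.719
endloop
endfacet
facet normal -0.239 -0.271 -0.932
outer loop
vertex 0.201 0.237 1.924
vertex -0.374 0.821 1.902
vertex 0.39 0.989 1.657
endloop
endfacet
facet normal 0.957 -0.152 0.248
outer loop
vertex 0.201 0.237 1.924
vertex 0.39 0.989 1.657
vertex -0.006 1.239 3.338
endloop
endfacet
facet normal -0.239 -0.271 -0.932
outer loop
vertex 0.39 0.989 1.657
vertex -0.374 0.821 1.902
vertex -0.185 1.573 1.635
endloop
endfacet
facet normal 0.710 0.701 0.063
outer loop
vertex 0.39 0.989 1.657
vertex -0.185 1.573 1.635
vertex -0.006 1.239 3.338
endloop
endfacet
facet normal -0.239 -0.271 -0.932
outer loop
vertex -0.185 1.573 1.635
vertex -0.374 0.821 1.902
vertex -0.949 1.405 1.88
endloop
endfacet
facet normal -0.147 0.968 0.205
outer loop
vertex -0.185 1.573 1.635
vertex -0.949 1.405 1.88
vertex -0.006 1.239 3.338
endloop
endfacet
facet normal -0.239 -0.271 -0.932
outer loop
vertex -0.949 1.405 1.88
vertex -0.374 0.821 1.902
vertex -1.139 0.653 2.147
endloop
endfacet
facet normal -0.756 0.380 0.532
outer loop
vertex -0.949 1.405 1.88
vertex -1.139 0.653 2.147
vertex -0.006 1.239 3.338
endloop
endfacet
facet normal -0.239 -0.271 -0.932
outer loop
vertex -1.139 0.653 2.147
vertex -0.374 0.821 1.902
vertex -0.563 0.069 2.169
endloop
endfacet
facet normal -0.509 -0.475 0.718
outer loop
vertex -1.139 0.653 2.147
vertex -0.563 0.069 2.169
vertex -0.006 1.239 3.338
endloop
endfacet
facet normal -0.239 -0.271 -0.932
outer loop
vertex -0.563 0.069 2.169
vertex -0.374 0.821 1.902
vertex 0.201 0.237 1.924
endloop
endfacet
facet normal 0.347 -0.740 0.575
outer loop
vertex -0.563 0.069 2.169
vertex 0.201 0.237 1.924
vertex -0.006 1.239 3.338
endloop
endfacet

endsolid


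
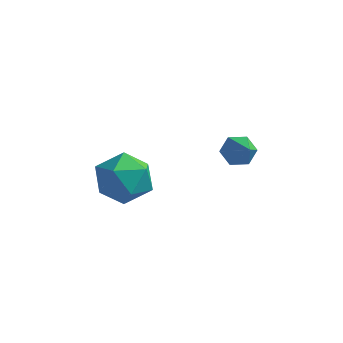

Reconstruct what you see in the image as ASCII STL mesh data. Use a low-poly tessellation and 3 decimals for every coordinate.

solid 
facet normal -0.501 0.628 -0.595
outer loop
vertex 3.223 -1.976 -0.078
vertex 2.789 -1.874 0.395
vertex 3.316 -1.496 0.35
endloop
endfacet
facet normal 0.964 0.046 -0.261
outer loop
vertex 3.223 -1.976 -0.078
vertex 3.316 -1.496 0.35
vertex 3.691 -3.006 1.465
endloop
endfacet
facet normal -0.502 0.629 -0.594
outer loop
vertex 3.316 -1.496 0.35
vertex 2.789 -1.874 0.395
vertex 2.882 -1.395 0.823
endloop
endfacet
facet normal 0.675 0.540 0.504
outer loop
vertex 3.316 -1.496 0.35
vertex 2.882 -1.395 0.823
vertex 3.691 -3.006 1.465
endloop
endfacet
facet normal -0.502 0.629 -0.594
outer loop
vertex 2.882 -1.395 0.823
vertex 2.789 -1.874 0.395
vertex 2.355 -1.773 0.868
endloop
endfacet
facet normal -0.139 0.306 0.942
outer loop
vertex 2.882 -1.395 0.823
vertex 2.355 -1.773 0.868
vertex 3.691 -3.006 1.465
endloop
endfacet
facet normal -0.501 0.629 -0.594
outer loop
vertex 2.355 -1.773 0.868
vertex 2.789 -1.874 0.395
vertex 2.262 -2.252 0.439
endloop
endfacet
facet normal -0.665 -0.422 0.616
outer loop
vertex 2.355 -1.773 0.868
vertex 2.262 -2.252 0.439
vertex 3.691 -3.006 1.465
endloop
endfacet
facet normal -0.501 0.629 -0.595
outer loop
vertex 2.262 -2.252 0.439
vertex 2.789 -1.874 0.395
vertex 2.696 -2.354 -0.034
endloop
endfacet
facet normal -0.376 -0.915 -0.148
outer loop
vertex 2.262 -2.252 0.439
vertex 2.696 -2.354 -0.034
vertex 3.691 -3.006 1.465
endloop
endfacet
facet normal -0.501 0.629 -0.595
outer loop
vertex 2.696 -2.354 -0.034
vertex 2.789 -1.874 0.395
vertex 3.223 -1.976 -0.078
endloop
endfacet
facet normal 0.439 -0.680 -0.587
outer loop
vertex 2.696 -2.354 -0.034
vertex 3.223 -1.976 -0.078
vertex 3.691 -3.006 1.465
endloop
endfacet
facet normal -0.728 0.397 0.559
outer loop
vertex -1.684 -2.144 -1.46
vertex -1.958 -3.198 -1.069
vertex -1.177 -2.558 -0.506
endloop
endfacet
facet normal -0.191 0.859 0.475
outer loop
vertex -1.684 -2.144 -1.46
vertex -1.177 -2.558 -0.506
vertex -0.551 -1.985 -1.291
endloop
endfacet
facet normal -0.102 0.969 -0.226
outer loop
vertex -1.684 -2.144 -1.46
vertex -0.551 -1.985 -1.291
vertex -0.945 -2.271 -2.34
endloop
endfacet
facet normal -0.584 0.574 -0.574
outer loop
vertex -1.684 -2.144 -1.46
vertex -0.945 -2.271 -2.34
vertex -1.815 -3.02 -2.203
endloop
endfacet
facet normal -0.972 0.220 -0.088
outer loop
vertex -1.684 -2.144 -1.46
vertex -1.815 -3.02 -2.203
vertex -1.958 -3.198 -1.069
endloop
endfacet
facet normal 0.403 0.556 0.727
outer loop
vertex -0.551 -1.985 -1.291
vertex -1.177 -2.558 -0.506
vertex -0.125 -2.94 -0.797
endloop
endfacet
facet normal -0.465 -0.193 0.864
outer loop
vertex -1.177 -2.558 -0.506
vertex -1.958 -3.198 -1.069
vertex -0.995 -3.689 -0.66
endloop
endfacet
facet normal -0.859 -0.478 -0.183
outer loop
vertex -1.958 -3.198 -1.069
vertex -1.815 -3.02 -2.203
vertex -1.389 -3.975 -1.709
endloop
endfacet
facet normal -0.233 0.094 -0.968
outer loop
vertex -1.815 -3.02 -2.203
vertex -0.945 -2.271 -2.34
vertex -0.763 -3.402 -2.494
endloop
endfacet
facet normal 0.546 0.733 -0.405
outer loop
vertex -0.945 -2.271 -2.34
vertex -0.551 -1.985 -1.291
vertex 0.018 -2.762 -1.931
endloop
endfacet
facet normal 0.584 -0.574 0.574
outer loop
vertex -0.256 -3.816 -1.54
vertex -0.125 -2.94 -0.797
vertex -0.995 -3.689 -0.66
endloop
endfacet
facet normal 0.102 -0.969 0.226
outer loop
vertex -0.256 -3.816 -1.54
vertex -0.995 -3.689 -0.66
vertex -1.389 -3.975 -1.709
endloop
endfacet
facet normal 0.191 -0.859 -0.475
outer loop
vertex -0.256 -3.816 -1.54
vertex -1.389 -3.975 -1.709
vertex -0.763 -3.402 -2.494
endloop
endfacet
facet normal 0.728 -0.397 -0.559
outer loop
vertex -0.256 -3.816 -1.54
vertex -0.763 -3.402 -2.494
vertex 0.018 -2.762 -1.931
endloop
endfacet
facet normal 0.972 -0.220 0.088
outer loop
vertex -0.256 -3.816 -1.54
vertex 0.018 -2.762 -1.931
vertex -0.125 -2.94 -0.797
endloop
endfacet
facet normal 0.233 -0.094 0.968
outer loop
vertex -0.995 -3.689 -0.66
vertex -0.125 -2.94 -0.797
vertex -1.177 -2.558 -0.506
endloop
endfacet
facet normal -0.546 -0.733 0.405
outer loop
vertex -1.389 -3.975 -1.709
vertex -0.995 -3.689 -0.66
vertex -1.958 -3.198 -1.069
endloop
endfacet
facet normal -0.403 -0.556 -0.727
outer loop
vertex -0.763 -3.402 -2.494
vertex -1.389 -3.975 -1.709
vertex -1.815 -3.02 -2.203
endloop
endfacet
facet normal 0.465 0.193 -0.864
outer loop
vertex 0.018 -2.762 -1.931
vertex -0.763 -3.402 -2.494
vertex -0.945 -2.271 -2.34
endloop
endfacet
facet normal 0.859 0.478 0.183
outer loop
vertex -0.125 -2.94 -0.797
vertex 0.018 -2.762 -1.931
vertex -0.551 -1.985 -1.291
endloop
endfacet

endsolid


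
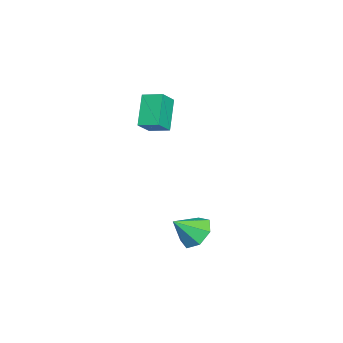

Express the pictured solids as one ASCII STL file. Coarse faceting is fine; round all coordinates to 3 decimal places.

solid 
facet normal -0.360 0.656 -0.664
outer loop
vertex 4.089 2.651 -4.238
vertex 3.462 2.988 -3.565
vertex 4.373 3.293 -3.758
endloop
endfacet
facet normal 0.933 -0.350 -0.084
outer loop
vertex 4.089 2.651 -4.238
vertex 4.373 3.293 -3.758
vertex 3.998 2.012 -2.575
endloop
endfacet
facet normal -0.360 0.655 -0.664
outer loop
vertex 4.373 3.293 -3.758
vertex 3.462 2.988 -3.565
vertex 3.97 3.706 -3.132
endloop
endfacet
facet normal 0.875 0.164 0.455
outer loop
vertex 4.373 3.293 -3.758
vertex 3.97 3.706 -3.132
vertex 3.998 2.012 -2.575
endloop
endfacet
facet normal -0.360 0.655 -0.664
outer loop
vertex 3.97 3.706 -3.132
vertex 3.462 2.988 -3.565
vertex 3.185 3.578 -2.833
endloop
endfacet
facet normal 0.296 0.303 0.906
outer loop
vertex 3.97 3.706 -3.132
vertex 3.185 3.578 -2.833
vertex 3.998 2.012 -2.575
endloop
endfacet
facet normal -0.360 0.655 -0.664
outer loop
vertex 3.185 3.578 -2.833
vertex 3.462 2.988 -3.565
vertex 2.608 3.006 -3.084
endloop
endfacet
facet normal -0.367 -0.037 0.929
outer loop
vertex 3.185 3.578 -2.833
vertex 2.608 3.006 -3.084
vertex 3.998 2.012 -2.575
endloop
endfacet
facet normal -0.360 0.655 -0.664
outer loop
vertex 2.608 3.006 -3.084
vertex 3.462 2.988 -3.565
vertex 2.674 2.421 -3.697
endloop
endfacet
facet normal -0.616 -0.602 0.508
outer loop
vertex 2.608 3.006 -3.084
vertex 2.674 2.421 -3.697
vertex 3.998 2.012 -2.575
endloop
endfacet
facet normal -0.360 0.655 -0.664
outer loop
vertex 2.674 2.421 -3.697
vertex 3.462 2.988 -3.565
vertex 3.333 2.263 -4.211
endloop
endfacet
facet normal -0.263 -0.964 -0.041
outer loop
vertex 2.674 2.421 -3.697
vertex 3.333 2.263 -4.211
vertex 3.998 2.012 -2.575
endloop
endfacet
facet normal -0.360 0.656 -0.664
outer loop
vertex 3.333 2.263 -4.211
vertex 3.462 2.988 -3.565
vertex 4.089 2.651 -4.238
endloop
endfacet
facet normal 0.426 -0.852 -0.304
outer loop
vertex 3.333 2.263 -4.211
vertex 4.089 2.651 -4.238
vertex 3.998 2.012 -2.575
endloop
endfacet
facet normal -0.691 0.335 -0.641
outer loop
vertex -1.201 0.34 2.463
vertex -0.93 1.367 2.707
vertex 0.069 0.331 1.09
endloop
endfacet
facet normal -0.249 -0.942 -0.224
outer loop
vertex 0.89 -0.067 1.853
vertex -1.201 0.34 2.463
vertex 0.069 0.331 1.09
endloop
endfacet
facet normal -0.691 0.334 -0.641
outer loop
vertex 0.069 0.331 1.09
vertex -0.93 1.367 2.707
vertex 0.339 1.358 1.334
endloop
endfacet
facet normal 0.680 -0.004 -0.734
outer loop
vertex 0.339 1.358 1.334
vertex 0.89 -0.067 1.853
vertex 0.069 0.331 1.09
endloop
endfacet
facet normal -0.679 0.005 0.734
outer loop
vertex -1.201 0.34 2.463
vertex -0.109 0.969 3.47
vertex -0.93 1.367 2.707
endloop
endfacet
facet normal -0.249 -0.942 -0.224
outer loop
vertex -0.379 -0.058 3.226
vertex -1.201 0.34 2.463
vertex 0.89 -0.067 1.853
endloop
endfacet
facet normal -0.679 0.004 0.734
outer loop
vertex -0.379 -0.058 3.226
vertex -0.109 0.969 3.47
vertex -1.201 0.34 2.463
endloop
endfacet
facet normal 0.249 0.942 0.224
outer loop
vertex -0.93 1.367 2.707
vertex -0.109 0.969 3.47
vertex 0.339 1.358 1.334
endloop
endfacet
facet normal 0.679 -0.005 -0.734
outer loop
vertex 1.161 0.96 2.097
vertex 0.89 -0.067 1.853
vertex 0.339 1.358 1.334
endloop
endfacet
facet normal 0.249 0.942 0.224
outer loop
vertex 0.339 1.358 1.334
vertex -0.109 0.969 3.47
vertex 1.161 0.96 2.097
endloop
endfacet
facet normal 0.691 -0.335 0.641
outer loop
vertex 1.161 0.96 2.097
vertex -0.379 -0.058 3.226
vertex 0.89 -0.067 1.853
endloop
endfacet
facet normal 0.691 -0.334 0.641
outer loop
vertex -0.109 0.969 3.47
vertex -0.379 -0.058 3.226
vertex 1.161 0.96 2.097
endloop
endfacet

endsolid


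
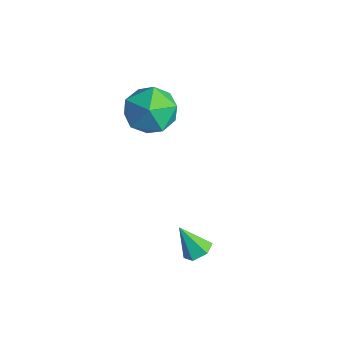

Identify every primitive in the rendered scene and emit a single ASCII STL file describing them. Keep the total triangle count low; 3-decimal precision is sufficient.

solid 
facet normal -0.672 -0.115 0.732
outer loop
vertex -3.042 3.091 3.743
vertex -2.491 2.223 4.113
vertex -2.253 3.222 4.488
endloop
endfacet
facet normal -0.611 0.572 0.547
outer loop
vertex -3.042 3.091 3.743
vertex -2.253 3.222 4.488
vertex -2.34 3.925 3.655
endloop
endfacet
facet normal -0.764 0.628 -0.148
outer loop
vertex -3.042 3.091 3.743
vertex -2.34 3.925 3.655
vertex -2.632 3.36 2.765
endloop
endfacet
facet normal -0.920 -0.024 -0.392
outer loop
vertex -3.042 3.091 3.743
vertex -2.632 3.36 2.765
vertex -2.725 2.308 3.048
endloop
endfacet
facet normal -0.862 -0.483 0.151
outer loop
vertex -3.042 3.091 3.743
vertex -2.725 2.308 3.048
vertex -2.491 2.223 4.113
endloop
endfacet
facet normal 0.069 0.766 0.639
outer loop
vertex -2.34 3.925 3.655
vertex -2.253 3.222 4.488
vertex -1.355 3.572 3.972
endloop
endfacet
facet normal -0.029 -0.345 0.938
outer loop
vertex -2.253 3.222 4.488
vertex -2.491 2.223 4.113
vertex -1.448 2.52 4.255
endloop
endfacet
facet normal -0.337 -0.941 -0.001
outer loop
vertex -2.491 2.223 4.113
vertex -2.725 2.308 3.048
vertex -1.74 1.955 3.365
endloop
endfacet
facet normal -0.429 -0.199 -0.881
outer loop
vertex -2.725 2.308 3.048
vertex -2.632 3.36 2.765
vertex -1.827 2.658 2.532
endloop
endfacet
facet normal -0.178 0.856 -0.485
outer loop
vertex -2.632 3.36 2.765
vertex -2.34 3.925 3.655
vertex -1.589 3.657 2.907
endloop
endfacet
facet normal 0.920 0.024 0.392
outer loop
vertex -1.038 2.789 3.277
vertex -1.355 3.572 3.972
vertex -1.448 2.52 4.255
endloop
endfacet
facet normal 0.764 -0.628 0.148
outer loop
vertex -1.038 2.789 3.277
vertex -1.448 2.52 4.255
vertex -1.74 1.955 3.365
endloop
endfacet
facet normal 0.611 -0.572 -0.547
outer loop
vertex -1.038 2.789 3.277
vertex -1.74 1.955 3.365
vertex -1.827 2.658 2.532
endloop
endfacet
facet normal 0.672 0.115 -0.732
outer loop
vertex -1.038 2.789 3.277
vertex -1.827 2.658 2.532
vertex -1.589 3.657 2.907
endloop
endfacet
facet normal 0.862 0.483 -0.151
outer loop
vertex -1.038 2.789 3.277
vertex -1.589 3.657 2.907
vertex -1.355 3.572 3.972
endloop
endfacet
facet normal 0.429 0.199 0.881
outer loop
vertex -1.448 2.52 4.255
vertex -1.355 3.572 3.972
vertex -2.253 3.222 4.488
endloop
endfacet
facet normal 0.178 -0.856 0.485
outer loop
vertex -1.74 1.955 3.365
vertex -1.448 2.52 4.255
vertex -2.491 2.223 4.113
endloop
endfacet
facet normal -0.069 -0.766 -0.639
outer loop
vertex -1.827 2.658 2.532
vertex -1.74 1.955 3.365
vertex -2.725 2.308 3.048
endloop
endfacet
facet normal 0.029 0.345 -0.938
outer loop
vertex -1.589 3.657 2.907
vertex -1.827 2.658 2.532
vertex -2.632 3.36 2.765
endloop
endfacet
facet normal 0.337 0.941 0.001
outer loop
vertex -1.355 3.572 3.972
vertex -1.589 3.657 2.907
vertex -2.34 3.925 3.655
endloop
endfacet
facet normal 0.476 0.297 -0.828
outer loop
vertex 2.603 2.187 -0.003
vertex 2.126 2.144 -0.293
vertex 2.259 2.627 -0.043
endloop
endfacet
facet normal 0.412 0.397 0.820
outer loop
vertex 2.603 2.187 -0.003
vertex 2.259 2.627 -0.043
vertex 1.534 1.776 0.733
endloop
endfacet
facet normal 0.476 0.297 -0.828
outer loop
vertex 2.259 2.627 -0.043
vertex 2.126 2.144 -0.293
vertex 1.782 2.584 -0.333
endloop
endfacet
facet normal -0.376 0.779 0.503
outer loop
vertex 2.259 2.627 -0.043
vertex 1.782 2.584 -0.333
vertex 1.534 1.776 0.733
endloop
endfacet
facet normal 0.476 0.297 -0.828
outer loop
vertex 1.782 2.584 -0.333
vertex 2.126 2.144 -0.293
vertex 1.649 2.101 -0.583
endloop
endfacet
facet normal -0.962 0.273 -0.017
outer loop
vertex 1.782 2.584 -0.333
vertex 1.649 2.101 -0.583
vertex 1.534 1.776 0.733
endloop
endfacet
facet normal 0.477 0.296 -0.828
outer loop
vertex 1.649 2.101 -0.583
vertex 2.126 2.144 -0.293
vertex 1.992 1.661 -0.543
endloop
endfacet
facet normal -0.760 -0.612 -0.218
outer loop
vertex 1.649 2.101 -0.583
vertex 1.992 1.661 -0.543
vertex 1.534 1.776 0.733
endloop
endfacet
facet normal 0.477 0.296 -0.828
outer loop
vertex 1.992 1.661 -0.543
vertex 2.126 2.144 -0.293
vertex 2.469 1.704 -0.253
endloop
endfacet
facet normal 0.029 -0.995 0.100
outer loop
vertex 1.992 1.661 -0.543
vertex 2.469 1.704 -0.253
vertex 1.534 1.776 0.733
endloop
endfacet
facet normal 0.477 0.296 -0.828
outer loop
vertex 2.469 1.704 -0.253
vertex 2.126 2.144 -0.293
vertex 2.603 2.187 -0.003
endloop
endfacet
facet normal 0.614 -0.490 0.618
outer loop
vertex 2.469 1.704 -0.253
vertex 2.603 2.187 -0.003
vertex 1.534 1.776 0.733
endloop
endfacet

endsolid


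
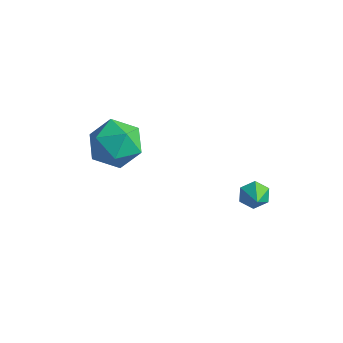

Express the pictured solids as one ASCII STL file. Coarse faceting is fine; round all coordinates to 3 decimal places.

solid 
facet normal -0.008 0.974 -0.226
outer loop
vertex -1.68 -2.62 3.141
vertex -2.776 -2.487 3.753
vertex -1.687 -2.335 4.371
endloop
endfacet
facet normal 0.661 0.732 -0.166
outer loop
vertex -1.68 -2.62 3.141
vertex -1.687 -2.335 4.371
vertex -0.863 -3.18 3.923
endloop
endfacet
facet normal 0.746 0.201 -0.635
outer loop
vertex -1.68 -2.62 3.141
vertex -0.863 -3.18 3.923
vertex -1.444 -3.854 3.028
endloop
endfacet
facet normal 0.129 0.115 -0.985
outer loop
vertex -1.68 -2.62 3.141
vertex -1.444 -3.854 3.028
vertex -2.626 -3.426 2.923
endloop
endfacet
facet normal -0.337 0.593 -0.732
outer loop
vertex -1.68 -2.62 3.141
vertex -2.626 -3.426 2.923
vertex -2.776 -2.487 3.753
endloop
endfacet
facet normal 0.740 0.462 0.490
outer loop
vertex -0.863 -3.18 3.923
vertex -1.687 -2.335 4.371
vertex -1.454 -3.394 5.017
endloop
endfacet
facet normal -0.343 0.853 0.394
outer loop
vertex -1.687 -2.335 4.371
vertex -2.776 -2.487 3.753
vertex -2.636 -2.966 4.912
endloop
endfacet
facet normal -0.873 0.237 -0.426
outer loop
vertex -2.776 -2.487 3.753
vertex -2.626 -3.426 2.923
vertex -3.217 -3.64 4.017
endloop
endfacet
facet normal -0.120 -0.536 -0.836
outer loop
vertex -2.626 -3.426 2.923
vertex -1.444 -3.854 3.028
vertex -2.393 -4.485 3.569
endloop
endfacet
facet normal 0.877 -0.397 -0.270
outer loop
vertex -1.444 -3.854 3.028
vertex -0.863 -3.18 3.923
vertex -1.304 -4.333 4.187
endloop
endfacet
facet normal -0.129 -0.115 0.985
outer loop
vertex -2.4 -4.2 4.799
vertex -1.454 -3.394 5.017
vertex -2.636 -2.966 4.912
endloop
endfacet
facet normal -0.746 -0.201 0.635
outer loop
vertex -2.4 -4.2 4.799
vertex -2.636 -2.966 4.912
vertex -3.217 -3.64 4.017
endloop
endfacet
facet normal -0.661 -0.732 0.166
outer loop
vertex -2.4 -4.2 4.799
vertex -3.217 -3.64 4.017
vertex -2.393 -4.485 3.569
endloop
endfacet
facet normal 0.008 -0.974 0.226
outer loop
vertex -2.4 -4.2 4.799
vertex -2.393 -4.485 3.569
vertex -1.304 -4.333 4.187
endloop
endfacet
facet normal 0.337 -0.593 0.732
outer loop
vertex -2.4 -4.2 4.799
vertex -1.304 -4.333 4.187
vertex -1.454 -3.394 5.017
endloop
endfacet
facet normal 0.120 0.536 0.836
outer loop
vertex -2.636 -2.966 4.912
vertex -1.454 -3.394 5.017
vertex -1.687 -2.335 4.371
endloop
endfacet
facet normal -0.877 0.397 0.270
outer loop
vertex -3.217 -3.64 4.017
vertex -2.636 -2.966 4.912
vertex -2.776 -2.487 3.753
endloop
endfacet
facet normal -0.740 -0.462 -0.490
outer loop
vertex -2.393 -4.485 3.569
vertex -3.217 -3.64 4.017
vertex -2.626 -3.426 2.923
endloop
endfacet
facet normal 0.343 -0.853 -0.394
outer loop
vertex -1.304 -4.333 4.187
vertex -2.393 -4.485 3.569
vertex -1.444 -3.854 3.028
endloop
endfacet
facet normal 0.873 -0.237 0.426
outer loop
vertex -1.454 -3.394 5.017
vertex -1.304 -4.333 4.187
vertex -0.863 -3.18 3.923
endloop
endfacet
facet normal -0.579 0.632 -0.515
outer loop
vertex 3.342 -0.07 1.538
vertex 2.982 -0.603 1.289
vertex 2.788 -0.301 1.878
endloop
endfacet
facet normal 0.393 0.323 0.861
outer loop
vertex 3.342 -0.07 1.538
vertex 2.788 -0.301 1.878
vertex 3.638 -1.317 1.871
endloop
endfacet
facet normal -0.580 0.631 -0.515
outer loop
vertex 2.788 -0.301 1.878
vertex 2.982 -0.603 1.289
vertex 2.428 -0.835 1.629
endloop
endfacet
facet normal -0.282 -0.243 0.928
outer loop
vertex 2.788 -0.301 1.878
vertex 2.428 -0.835 1.629
vertex 3.638 -1.317 1.871
endloop
endfacet
facet normal -0.580 0.631 -0.515
outer loop
vertex 2.428 -0.835 1.629
vertex 2.982 -0.603 1.289
vertex 2.623 -1.137 1.04
endloop
endfacet
facet normal -0.405 -0.861 0.308
outer loop
vertex 2.428 -0.835 1.629
vertex 2.623 -1.137 1.04
vertex 3.638 -1.317 1.871
endloop
endfacet
facet normal -0.580 0.630 -0.515
outer loop
vertex 2.623 -1.137 1.04
vertex 2.982 -0.603 1.289
vertex 3.176 -0.906 0.7
endloop
endfacet
facet normal 0.148 -0.913 -0.379
outer loop
vertex 2.623 -1.137 1.04
vertex 3.176 -0.906 0.7
vertex 3.638 -1.317 1.871
endloop
endfacet
facet normal -0.580 0.631 -0.516
outer loop
vertex 3.176 -0.906 0.7
vertex 2.982 -0.603 1.289
vertex 3.536 -0.372 0.949
endloop
endfacet
facet normal 0.824 -0.347 -0.447
outer loop
vertex 3.176 -0.906 0.7
vertex 3.536 -0.372 0.949
vertex 3.638 -1.317 1.871
endloop
endfacet
facet normal -0.579 0.632 -0.515
outer loop
vertex 3.536 -0.372 0.949
vertex 2.982 -0.603 1.289
vertex 3.342 -0.07 1.538
endloop
endfacet
facet normal 0.947 0.271 0.173
outer loop
vertex 3.536 -0.372 0.949
vertex 3.342 -0.07 1.538
vertex 3.638 -1.317 1.871
endloop
endfacet

endsolid


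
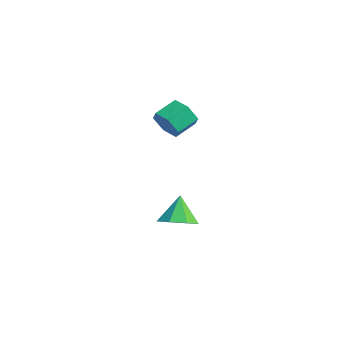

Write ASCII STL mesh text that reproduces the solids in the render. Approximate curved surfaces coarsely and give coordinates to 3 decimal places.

solid 
facet normal 0.188 -0.889 -0.418
outer loop
vertex 3.434 1.248 3.999
vertex 2.853 1.407 3.4
vertex 3.662 1.635 3.278
endloop
endfacet
facet normal 0.945 0.047 0.324
outer loop
vertex 3.434 1.248 3.999
vertex 3.662 1.635 3.278
vertex 3.209 2.315 4.5
endloop
endfacet
facet normal 0.945 0.047 0.324
outer loop
vertex 3.209 2.315 4.5
vertex 3.662 1.635 3.278
vertex 3.437 2.701 3.779
endloop
endfacet
facet normal -0.188 0.889 0.417
outer loop
vertex 3.209 2.315 4.5
vertex 3.437 2.701 3.779
vertex 2.627 2.473 3.9
endloop
endfacet
facet normal 0.188 -0.890 -0.416
outer loop
vertex 3.662 1.635 3.278
vertex 2.853 1.407 3.4
vertex 3.081 1.793 2.678
endloop
endfacet
facet normal 0.705 0.418 -0.573
outer loop
vertex 3.662 1.635 3.278
vertex 3.081 1.793 2.678
vertex 3.437 2.701 3.779
endloop
endfacet
facet normal 0.706 0.418 -0.573
outer loop
vertex 3.437 2.701 3.779
vertex 3.081 1.793 2.678
vertex 2.856 2.86 3.179
endloop
endfacet
facet normal -0.188 0.889 0.418
outer loop
vertex 3.437 2.701 3.779
vertex 2.856 2.86 3.179
vertex 2.627 2.473 3.9
endloop
endfacet
facet normal 0.188 -0.890 -0.416
outer loop
vertex 3.081 1.793 2.678
vertex 2.853 1.407 3.4
vertex 2.271 1.565 2.8
endloop
endfacet
facet normal -0.240 0.371 -0.897
outer loop
vertex 3.081 1.793 2.678
vertex 2.271 1.565 2.8
vertex 2.856 2.86 3.179
endloop
endfacet
facet normal -0.240 0.371 -0.897
outer loop
vertex 2.856 2.86 3.179
vertex 2.271 1.565 2.8
vertex 2.046 2.632 3.301
endloop
endfacet
facet normal -0.187 0.889 0.418
outer loop
vertex 2.856 2.86 3.179
vertex 2.046 2.632 3.301
vertex 2.627 2.473 3.9
endloop
endfacet
facet normal 0.188 -0.889 -0.417
outer loop
vertex 2.271 1.565 2.8
vertex 2.853 1.407 3.4
vertex 2.043 1.179 3.521
endloop
endfacet
facet normal -0.945 -0.047 -0.324
outer loop
vertex 2.271 1.565 2.8
vertex 2.043 1.179 3.521
vertex 2.046 2.632 3.301
endloop
endfacet
facet normal -0.945 -0.047 -0.324
outer loop
vertex 2.046 2.632 3.301
vertex 2.043 1.179 3.521
vertex 1.818 2.245 4.022
endloop
endfacet
facet normal -0.188 0.889 0.418
outer loop
vertex 2.046 2.632 3.301
vertex 1.818 2.245 4.022
vertex 2.627 2.473 3.9
endloop
endfacet
facet normal 0.188 -0.889 -0.418
outer loop
vertex 2.043 1.179 3.521
vertex 2.853 1.407 3.4
vertex 2.624 1.02 4.121
endloop
endfacet
facet normal -0.705 -0.418 0.572
outer loop
vertex 2.043 1.179 3.521
vertex 2.624 1.02 4.121
vertex 1.818 2.245 4.022
endloop
endfacet
facet normal -0.705 -0.418 0.573
outer loop
vertex 1.818 2.245 4.022
vertex 2.624 1.02 4.121
vertex 2.399 2.087 4.622
endloop
endfacet
facet normal -0.188 0.890 0.416
outer loop
vertex 1.818 2.245 4.022
vertex 2.399 2.087 4.622
vertex 2.627 2.473 3.9
endloop
endfacet
facet normal 0.187 -0.889 -0.418
outer loop
vertex 2.624 1.02 4.121
vertex 2.853 1.407 3.4
vertex 3.434 1.248 3.999
endloop
endfacet
facet normal 0.240 -0.371 0.897
outer loop
vertex 2.624 1.02 4.121
vertex 3.434 1.248 3.999
vertex 2.399 2.087 4.622
endloop
endfacet
facet normal 0.240 -0.371 0.897
outer loop
vertex 2.399 2.087 4.622
vertex 3.434 1.248 3.999
vertex 3.209 2.315 4.5
endloop
endfacet
facet normal -0.188 0.890 0.416
outer loop
vertex 2.399 2.087 4.622
vertex 3.209 2.315 4.5
vertex 2.627 2.473 3.9
endloop
endfacet
facet normal 0.425 -0.295 -0.856
outer loop
vertex 4.457 0.794 -1.778
vertex 3.913 1.466 -2.28
vertex 4.809 1.471 -1.837
endloop
endfacet
facet normal 0.446 -0.155 0.882
outer loop
vertex 4.457 0.794 -1.778
vertex 4.809 1.471 -1.837
vertex 3.267 1.914 -0.98
endloop
endfacet
facet normal 0.425 -0.295 -0.856
outer loop
vertex 4.809 1.471 -1.837
vertex 3.913 1.466 -2.28
vertex 4.636 2.145 -2.155
endloop
endfacet
facet normal 0.528 0.469 0.708
outer loop
vertex 4.809 1.471 -1.837
vertex 4.636 2.145 -2.155
vertex 3.267 1.914 -0.98
endloop
endfacet
facet normal 0.426 -0.296 -0.855
outer loop
vertex 4.636 2.145 -2.155
vertex 3.913 1.466 -2.28
vertex 4.04 2.421 -2.547
endloop
endfacet
facet normal 0.172 0.909 0.379
outer loop
vertex 4.636 2.145 -2.155
vertex 4.04 2.421 -2.547
vertex 3.267 1.914 -0.98
endloop
endfacet
facet normal 0.424 -0.296 -0.856
outer loop
vertex 4.04 2.421 -2.547
vertex 3.913 1.466 -2.28
vertex 3.369 2.138 -2.782
endloop
endfacet
facet normal -0.413 0.906 0.089
outer loop
vertex 4.04 2.421 -2.547
vertex 3.369 2.138 -2.782
vertex 3.267 1.914 -0.98
endloop
endfacet
facet normal 0.426 -0.295 -0.856
outer loop
vertex 3.369 2.138 -2.782
vertex 3.913 1.466 -2.28
vertex 3.017 1.461 -2.724
endloop
endfacet
facet normal -0.887 0.462 0.007
outer loop
vertex 3.369 2.138 -2.782
vertex 3.017 1.461 -2.724
vertex 3.267 1.914 -0.98
endloop
endfacet
facet normal 0.425 -0.296 -0.855
outer loop
vertex 3.017 1.461 -2.724
vertex 3.913 1.466 -2.28
vertex 3.19 0.787 -2.405
endloop
endfacet
facet normal -0.970 -0.163 0.181
outer loop
vertex 3.017 1.461 -2.724
vertex 3.19 0.787 -2.405
vertex 3.267 1.914 -0.98
endloop
endfacet
facet normal 0.425 -0.295 -0.856
outer loop
vertex 3.19 0.787 -2.405
vertex 3.913 1.466 -2.28
vertex 3.786 0.51 -2.014
endloop
endfacet
facet normal -0.614 -0.602 0.510
outer loop
vertex 3.19 0.787 -2.405
vertex 3.786 0.51 -2.014
vertex 3.267 1.914 -0.98
endloop
endfacet
facet normal 0.426 -0.295 -0.856
outer loop
vertex 3.786 0.51 -2.014
vertex 3.913 1.466 -2.28
vertex 4.457 0.794 -1.778
endloop
endfacet
facet normal -0.028 -0.599 0.800
outer loop
vertex 3.786 0.51 -2.014
vertex 4.457 0.794 -1.778
vertex 3.267 1.914 -0.98
endloop
endfacet

endsolid


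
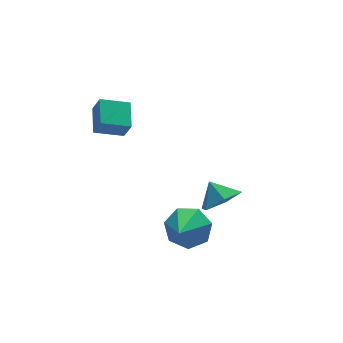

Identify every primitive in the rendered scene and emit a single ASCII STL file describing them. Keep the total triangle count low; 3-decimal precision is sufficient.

solid 
facet normal 0.552 0.600 -0.579
outer loop
vertex 0.304 -0.163 -0.93
vertex -0.334 -0.398 -1.782
vertex -0.442 0.405 -1.053
endloop
endfacet
facet normal -0.009 0.201 0.980
outer loop
vertex 0.304 -0.163 -0.93
vertex -0.442 0.405 -1.053
vertex -1.406 -1.562 -0.658
endloop
endfacet
facet normal 0.552 0.600 -0.579
outer loop
vertex -0.442 0.405 -1.053
vertex -0.334 -0.398 -1.782
vertex -1.107 0.368 -1.725
endloop
endfacet
facet normal -0.649 0.442 0.618
outer loop
vertex -0.442 0.405 -1.053
vertex -1.107 0.368 -1.725
vertex -1.406 -1.562 -0.658
endloop
endfacet
facet normal 0.552 0.600 -0.579
outer loop
vertex -1.107 0.368 -1.725
vertex -0.334 -0.398 -1.782
vertex -1.19 -0.246 -2.44
endloop
endfacet
facet normal -0.989 0.147 -0.011
outer loop
vertex -1.107 0.368 -1.725
vertex -1.19 -0.246 -2.44
vertex -1.406 -1.562 -0.658
endloop
endfacet
facet normal 0.552 0.599 -0.580
outer loop
vertex -1.19 -0.246 -2.44
vertex -0.334 -0.398 -1.782
vertex -0.629 -0.975 -2.659
endloop
endfacet
facet normal -0.772 -0.463 -0.436
outer loop
vertex -1.19 -0.246 -2.44
vertex -0.629 -0.975 -2.659
vertex -1.406 -1.562 -0.658
endloop
endfacet
facet normal 0.552 0.599 -0.580
outer loop
vertex -0.629 -0.975 -2.659
vertex -0.334 -0.398 -1.782
vertex 0.154 -1.269 -2.218
endloop
endfacet
facet normal -0.160 -0.929 -0.335
outer loop
vertex -0.629 -0.975 -2.659
vertex 0.154 -1.269 -2.218
vertex -1.406 -1.562 -0.658
endloop
endfacet
facet normal 0.553 0.599 -0.579
outer loop
vertex 0.154 -1.269 -2.218
vertex -0.334 -0.398 -1.782
vertex 0.569 -0.908 -1.448
endloop
endfacet
facet normal 0.383 -0.898 0.215
outer loop
vertex 0.154 -1.269 -2.218
vertex 0.569 -0.908 -1.448
vertex -1.406 -1.562 -0.658
endloop
endfacet
facet normal 0.553 0.599 -0.579
outer loop
vertex 0.569 -0.908 -1.448
vertex -0.334 -0.398 -1.782
vertex 0.304 -0.163 -0.93
endloop
endfacet
facet normal 0.451 -0.396 0.800
outer loop
vertex 0.569 -0.908 -1.448
vertex 0.304 -0.163 -0.93
vertex -1.406 -1.562 -0.658
endloop
endfacet
facet normal -0.902 0.305 0.305
outer loop
vertex -2.858 2.832 3.973
vertex -2.285 4.054 4.447
vertex -3.018 3.253 3.08
endloop
endfacet
facet normal -0.401 -0.854 -0.331
outer loop
vertex -1.755 2.826 2.653
vertex -2.858 2.832 3.973
vertex -3.018 3.253 3.08
endloop
endfacet
facet normal -0.902 0.305 0.305
outer loop
vertex -3.018 3.253 3.08
vertex -2.285 4.054 4.447
vertex -2.445 4.475 3.554
endloop
endfacet
facet normal -0.159 0.421 -0.893
outer loop
vertex -2.445 4.475 3.554
vertex -1.755 2.826 2.653
vertex -3.018 3.253 3.08
endloop
endfacet
facet normal 0.159 -0.421 0.893
outer loop
vertex -2.858 2.832 3.973
vertex -1.022 3.627 4.02
vertex -2.285 4.054 4.447
endloop
endfacet
facet normal -0.401 -0.854 -0.331
outer loop
vertex -1.595 2.405 3.546
vertex -2.858 2.832 3.973
vertex -1.755 2.826 2.653
endloop
endfacet
facet normal 0.159 -0.421 0.893
outer loop
vertex -1.595 2.405 3.546
vertex -1.022 3.627 4.02
vertex -2.858 2.832 3.973
endloop
endfacet
facet normal 0.401 0.854 0.331
outer loop
vertex -2.285 4.054 4.447
vertex -1.022 3.627 4.02
vertex -2.445 4.475 3.554
endloop
endfacet
facet normal -0.159 0.421 -0.893
outer loop
vertex -1.182 4.048 3.127
vertex -1.755 2.826 2.653
vertex -2.445 4.475 3.554
endloop
endfacet
facet normal 0.401 0.854 0.331
outer loop
vertex -2.445 4.475 3.554
vertex -1.022 3.627 4.02
vertex -1.182 4.048 3.127
endloop
endfacet
facet normal 0.902 -0.305 -0.305
outer loop
vertex -1.182 4.048 3.127
vertex -1.595 2.405 3.546
vertex -1.755 2.826 2.653
endloop
endfacet
facet normal 0.902 -0.305 -0.305
outer loop
vertex -1.022 3.627 4.02
vertex -1.595 2.405 3.546
vertex -1.182 4.048 3.127
endloop
endfacet
facet normal 0.201 -0.668 -0.717
outer loop
vertex 2.918 0.594 -1.549
vertex 2.136 1.016 -2.162
vertex 3.144 1.397 -2.234
endloop
endfacet
facet normal 0.615 0.404 0.677
outer loop
vertex 2.918 0.594 -1.549
vertex 3.144 1.397 -2.234
vertex 1.904 1.784 -1.338
endloop
endfacet
facet normal 0.201 -0.668 -0.716
outer loop
vertex 3.144 1.397 -2.234
vertex 2.136 1.016 -2.162
vertex 2.361 1.819 -2.848
endloop
endfacet
facet normal 0.384 0.913 0.137
outer loop
vertex 3.144 1.397 -2.234
vertex 2.361 1.819 -2.848
vertex 1.904 1.784 -1.338
endloop
endfacet
facet normal 0.201 -0.668 -0.716
outer loop
vertex 2.361 1.819 -2.848
vertex 2.136 1.016 -2.162
vertex 1.353 1.438 -2.775
endloop
endfacet
facet normal -0.358 0.930 -0.087
outer loop
vertex 2.361 1.819 -2.848
vertex 1.353 1.438 -2.775
vertex 1.904 1.784 -1.338
endloop
endfacet
facet normal 0.201 -0.668 -0.716
outer loop
vertex 1.353 1.438 -2.775
vertex 2.136 1.016 -2.162
vertex 1.128 0.635 -2.089
endloop
endfacet
facet normal -0.869 0.438 0.228
outer loop
vertex 1.353 1.438 -2.775
vertex 1.128 0.635 -2.089
vertex 1.904 1.784 -1.338
endloop
endfacet
facet normal 0.201 -0.668 -0.716
outer loop
vertex 1.128 0.635 -2.089
vertex 2.136 1.016 -2.162
vertex 1.91 0.213 -1.476
endloop
endfacet
facet normal -0.638 -0.070 0.766
outer loop
vertex 1.128 0.635 -2.089
vertex 1.91 0.213 -1.476
vertex 1.904 1.784 -1.338
endloop
endfacet
facet normal 0.201 -0.668 -0.716
outer loop
vertex 1.91 0.213 -1.476
vertex 2.136 1.016 -2.162
vertex 2.918 0.594 -1.549
endloop
endfacet
facet normal 0.104 -0.087 0.991
outer loop
vertex 1.91 0.213 -1.476
vertex 2.918 0.594 -1.549
vertex 1.904 1.784 -1.338
endloop
endfacet

endsolid


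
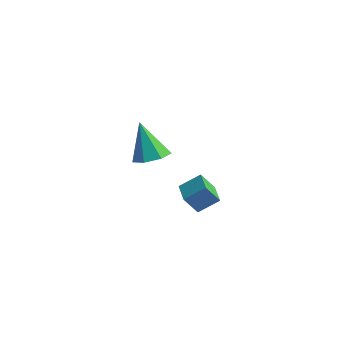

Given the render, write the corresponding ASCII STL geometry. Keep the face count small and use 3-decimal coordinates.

solid 
facet normal 0.414 -0.055 -0.908
outer loop
vertex -0.653 -0.753 1.69
vertex -1.336 -1.286 1.411
vertex -1.276 -0.378 1.383
endloop
endfacet
facet normal 0.262 0.834 0.486
outer loop
vertex -0.653 -0.753 1.69
vertex -1.276 -0.378 1.383
vertex -2.164 -1.174 3.229
endloop
endfacet
facet normal 0.414 -0.055 -0.909
outer loop
vertex -1.276 -0.378 1.383
vertex -1.336 -1.286 1.411
vertex -1.945 -0.687 1.097
endloop
endfacet
facet normal -0.467 0.871 0.151
outer loop
vertex -1.276 -0.378 1.383
vertex -1.945 -0.687 1.097
vertex -2.164 -1.174 3.229
endloop
endfacet
facet normal 0.414 -0.056 -0.909
outer loop
vertex -1.945 -0.687 1.097
vertex -1.336 -1.286 1.411
vertex -2.155 -1.446 1.048
endloop
endfacet
facet normal -0.962 0.269 -0.037
outer loop
vertex -1.945 -0.687 1.097
vertex -2.155 -1.446 1.048
vertex -2.164 -1.174 3.229
endloop
endfacet
facet normal 0.414 -0.057 -0.909
outer loop
vertex -2.155 -1.446 1.048
vertex -1.336 -1.286 1.411
vertex -1.749 -2.085 1.273
endloop
endfacet
facet normal -0.852 -0.520 0.061
outer loop
vertex -2.155 -1.446 1.048
vertex -1.749 -2.085 1.273
vertex -2.164 -1.174 3.229
endloop
endfacet
facet normal 0.413 -0.056 -0.909
outer loop
vertex -1.749 -2.085 1.273
vertex -1.336 -1.286 1.411
vertex -1.032 -2.122 1.601
endloop
endfacet
facet normal -0.218 -0.902 0.374
outer loop
vertex -1.749 -2.085 1.273
vertex -1.032 -2.122 1.601
vertex -2.164 -1.174 3.229
endloop
endfacet
facet normal 0.414 -0.056 -0.908
outer loop
vertex -1.032 -2.122 1.601
vertex -1.336 -1.286 1.411
vertex -0.544 -1.529 1.787
endloop
endfacet
facet normal 0.462 -0.588 0.664
outer loop
vertex -1.032 -2.122 1.601
vertex -0.544 -1.529 1.787
vertex -2.164 -1.174 3.229
endloop
endfacet
facet normal 0.414 -0.055 -0.908
outer loop
vertex -0.544 -1.529 1.787
vertex -1.336 -1.286 1.411
vertex -0.653 -0.753 1.69
endloop
endfacet
facet normal 0.676 0.184 0.714
outer loop
vertex -0.544 -1.529 1.787
vertex -0.653 -0.753 1.69
vertex -2.164 -1.174 3.229
endloop
endfacet
facet normal -0.789 0.614 0.023
outer loop
vertex -2.342 3.136 -2.615
vertex -1.944 3.685 -3.617
vertex -2.99 2.328 -3.314
endloop
endfacet
facet normal -0.328 -0.453 0.829
outer loop
vertex -1.996 1.555 -3.343
vertex -2.342 3.136 -2.615
vertex -2.99 2.328 -3.314
endloop
endfacet
facet normal -0.789 0.614 0.023
outer loop
vertex -2.99 2.328 -3.314
vertex -1.944 3.685 -3.617
vertex -2.593 2.877 -4.316
endloop
endfacet
facet normal -0.519 -0.646 -0.560
outer loop
vertex -2.593 2.877 -4.316
vertex -1.996 1.555 -3.343
vertex -2.99 2.328 -3.314
endloop
endfacet
facet normal 0.519 0.646 0.560
outer loop
vertex -2.342 3.136 -2.615
vertex -0.95 2.912 -3.646
vertex -1.944 3.685 -3.617
endloop
endfacet
facet normal -0.328 -0.453 0.829
outer loop
vertex -1.347 2.363 -2.644
vertex -2.342 3.136 -2.615
vertex -1.996 1.555 -3.343
endloop
endfacet
facet normal 0.519 0.646 0.560
outer loop
vertex -1.347 2.363 -2.644
vertex -0.95 2.912 -3.646
vertex -2.342 3.136 -2.615
endloop
endfacet
facet normal 0.328 0.453 -0.829
outer loop
vertex -1.944 3.685 -3.617
vertex -0.95 2.912 -3.646
vertex -2.593 2.877 -4.316
endloop
endfacet
facet normal -0.518 -0.646 -0.560
outer loop
vertex -1.598 2.104 -4.345
vertex -1.996 1.555 -3.343
vertex -2.593 2.877 -4.316
endloop
endfacet
facet normal 0.328 0.454 -0.829
outer loop
vertex -2.593 2.877 -4.316
vertex -0.95 2.912 -3.646
vertex -1.598 2.104 -4.345
endloop
endfacet
facet normal 0.789 -0.614 -0.023
outer loop
vertex -1.598 2.104 -4.345
vertex -1.347 2.363 -2.644
vertex -1.996 1.555 -3.343
endloop
endfacet
facet normal 0.790 -0.613 -0.023
outer loop
vertex -0.95 2.912 -3.646
vertex -1.347 2.363 -2.644
vertex -1.598 2.104 -4.345
endloop
endfacet

endsolid


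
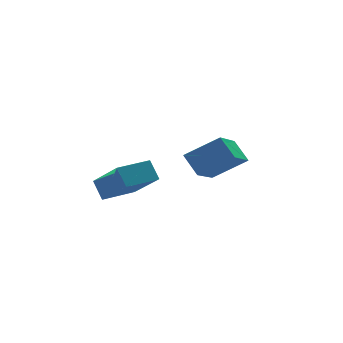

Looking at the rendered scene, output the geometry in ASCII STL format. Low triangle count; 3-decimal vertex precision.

solid 
facet normal -0.803 0.224 -0.552
outer loop
vertex 0.058 1.649 3.229
vertex 1.061 3.049 2.336
vertex 0.362 0.974 2.513
endloop
endfacet
facet normal -0.517 -0.721 0.461
outer loop
vertex 1.599 0.631 3.364
vertex 0.058 1.649 3.229
vertex 0.362 0.974 2.513
endloop
endfacet
facet normal -0.803 0.224 -0.552
outer loop
vertex 0.362 0.974 2.513
vertex 1.061 3.049 2.336
vertex 1.365 2.374 1.62
endloop
endfacet
facet normal 0.296 -0.655 -0.695
outer loop
vertex 1.365 2.374 1.62
vertex 1.599 0.631 3.364
vertex 0.362 0.974 2.513
endloop
endfacet
facet normal -0.296 0.655 0.695
outer loop
vertex 0.058 1.649 3.229
vertex 2.298 2.706 3.187
vertex 1.061 3.049 2.336
endloop
endfacet
facet normal -0.517 -0.721 0.461
outer loop
vertex 1.295 1.306 4.08
vertex 0.058 1.649 3.229
vertex 1.599 0.631 3.364
endloop
endfacet
facet normal -0.296 0.655 0.695
outer loop
vertex 1.295 1.306 4.08
vertex 2.298 2.706 3.187
vertex 0.058 1.649 3.229
endloop
endfacet
facet normal 0.517 0.721 -0.461
outer loop
vertex 1.061 3.049 2.336
vertex 2.298 2.706 3.187
vertex 1.365 2.374 1.62
endloop
endfacet
facet normal 0.296 -0.655 -0.695
outer loop
vertex 2.602 2.031 2.471
vertex 1.599 0.631 3.364
vertex 1.365 2.374 1.62
endloop
endfacet
facet normal 0.517 0.721 -0.461
outer loop
vertex 1.365 2.374 1.62
vertex 2.298 2.706 3.187
vertex 2.602 2.031 2.471
endloop
endfacet
facet normal 0.803 -0.224 0.552
outer loop
vertex 2.602 2.031 2.471
vertex 1.295 1.306 4.08
vertex 1.599 0.631 3.364
endloop
endfacet
facet normal 0.803 -0.224 0.552
outer loop
vertex 2.298 2.706 3.187
vertex 1.295 1.306 4.08
vertex 2.602 2.031 2.471
endloop
endfacet
facet normal -0.951 -0.310 -0.006
outer loop
vertex -2.578 -0.42 2.978
vertex -2.752 0.101 3.666
vertex -3.041 1.022 1.766
endloop
endfacet
facet normal 0.199 -0.592 -0.781
outer loop
vertex -1.768 1.439 1.774
vertex -2.578 -0.42 2.978
vertex -3.041 1.022 1.766
endloop
endfacet
facet normal -0.950 -0.311 -0.006
outer loop
vertex -3.041 1.022 1.766
vertex -2.752 0.101 3.666
vertex -3.216 1.543 2.454
endloop
endfacet
facet normal -0.240 0.744 -0.624
outer loop
vertex -3.216 1.543 2.454
vertex -1.768 1.439 1.774
vertex -3.041 1.022 1.766
endloop
endfacet
facet normal 0.240 -0.744 0.624
outer loop
vertex -2.578 -0.42 2.978
vertex -1.479 0.518 3.674
vertex -2.752 0.101 3.666
endloop
endfacet
facet normal 0.199 -0.592 -0.781
outer loop
vertex -1.304 -0.003 2.986
vertex -2.578 -0.42 2.978
vertex -1.768 1.439 1.774
endloop
endfacet
facet normal 0.240 -0.744 0.624
outer loop
vertex -1.304 -0.003 2.986
vertex -1.479 0.518 3.674
vertex -2.578 -0.42 2.978
endloop
endfacet
facet normal -0.199 0.592 0.781
outer loop
vertex -2.752 0.101 3.666
vertex -1.479 0.518 3.674
vertex -3.216 1.543 2.454
endloop
endfacet
facet normal -0.240 0.744 -0.624
outer loop
vertex -1.942 1.96 2.462
vertex -1.768 1.439 1.774
vertex -3.216 1.543 2.454
endloop
endfacet
facet normal -0.199 0.592 0.781
outer loop
vertex -3.216 1.543 2.454
vertex -1.479 0.518 3.674
vertex -1.942 1.96 2.462
endloop
endfacet
facet normal 0.951 0.310 0.005
outer loop
vertex -1.942 1.96 2.462
vertex -1.304 -0.003 2.986
vertex -1.768 1.439 1.774
endloop
endfacet
facet normal 0.950 0.311 0.007
outer loop
vertex -1.479 0.518 3.674
vertex -1.304 -0.003 2.986
vertex -1.942 1.96 2.462
endloop
endfacet

endsolid
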